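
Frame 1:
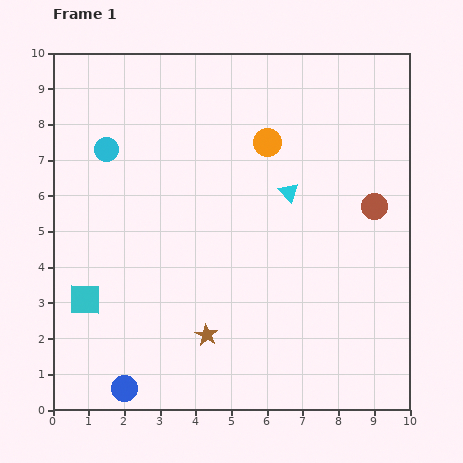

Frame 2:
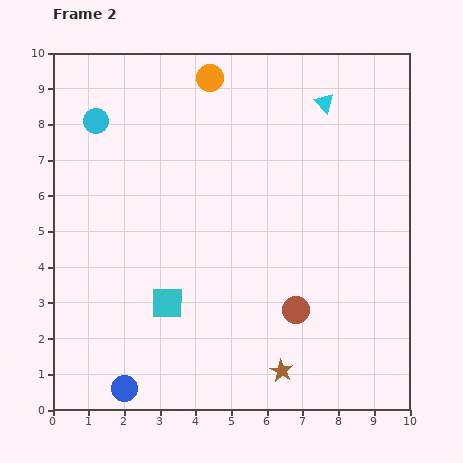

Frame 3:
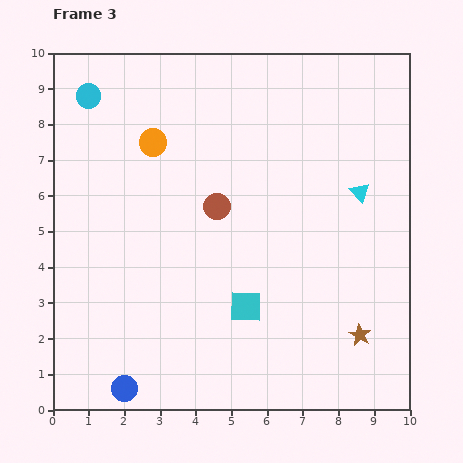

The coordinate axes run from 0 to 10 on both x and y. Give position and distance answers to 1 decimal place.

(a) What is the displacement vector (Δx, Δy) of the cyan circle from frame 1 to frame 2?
(-0.3, 0.8)

The cyan circle was at (1.5, 7.3) in frame 1 and (1.2, 8.1) in frame 2.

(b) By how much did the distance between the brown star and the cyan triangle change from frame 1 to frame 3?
-0.6

Distance in frame 1: 4.6. Distance in frame 3: 4.0.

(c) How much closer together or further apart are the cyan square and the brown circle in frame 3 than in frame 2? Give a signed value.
-0.7

Distance in frame 2: 3.6. Distance in frame 3: 2.9.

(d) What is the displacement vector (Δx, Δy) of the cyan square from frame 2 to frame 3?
(2.2, -0.1)

The cyan square was at (3.2, 3.0) in frame 2 and (5.4, 2.9) in frame 3.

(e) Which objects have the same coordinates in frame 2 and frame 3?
the blue circle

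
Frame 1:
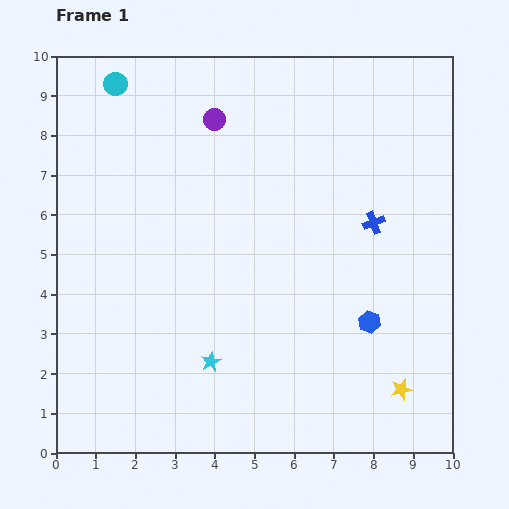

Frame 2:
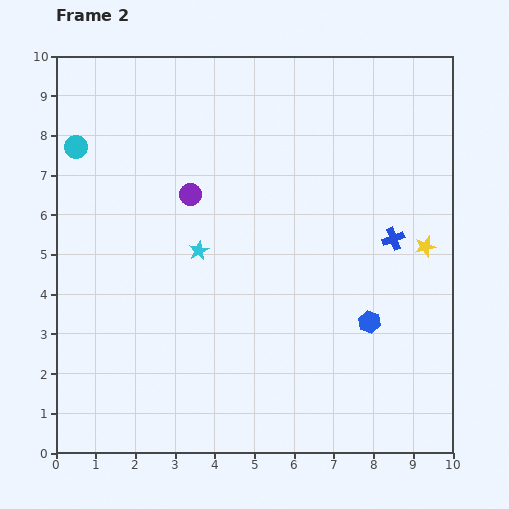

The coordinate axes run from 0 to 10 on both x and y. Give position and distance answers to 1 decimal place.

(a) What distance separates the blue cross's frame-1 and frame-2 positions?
0.6

The blue cross moved from (8.0, 5.8) to (8.5, 5.4), a distance of √(0.5² + 0.4²) ≈ 0.6.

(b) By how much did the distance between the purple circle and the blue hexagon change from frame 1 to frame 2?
-0.9

Distance in frame 1: 6.4. Distance in frame 2: 5.5.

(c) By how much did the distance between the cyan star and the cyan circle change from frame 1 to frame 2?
-3.4

Distance in frame 1: 7.4. Distance in frame 2: 4.0.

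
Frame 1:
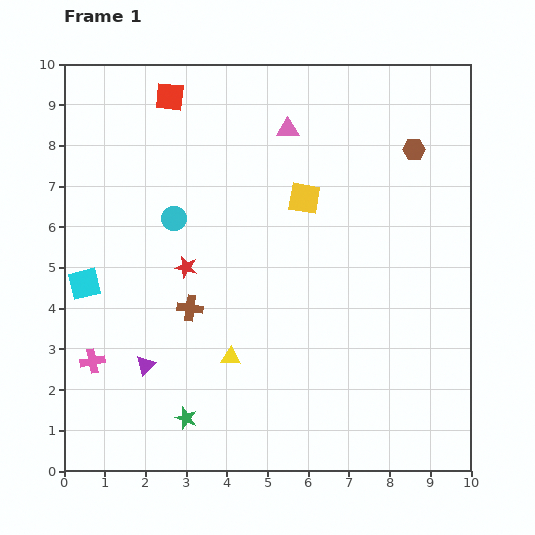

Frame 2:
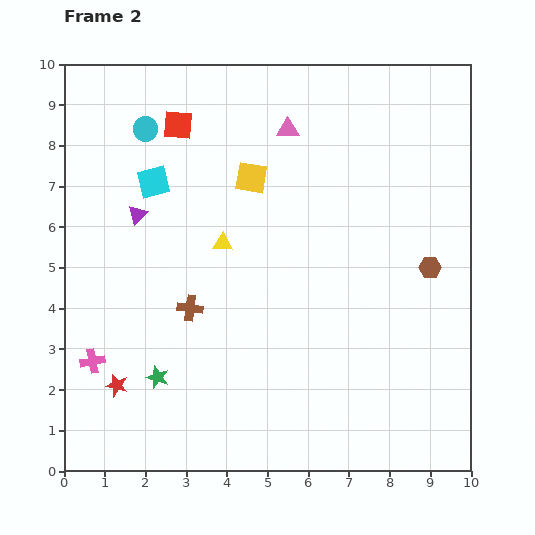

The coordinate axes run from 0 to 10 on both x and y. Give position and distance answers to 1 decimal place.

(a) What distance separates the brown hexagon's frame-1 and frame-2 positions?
2.9

The brown hexagon moved from (8.6, 7.9) to (9.0, 5.0), a distance of √(0.4² + 2.9²) ≈ 2.9.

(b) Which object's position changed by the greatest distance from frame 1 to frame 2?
the purple triangle

(moved 3.7; next 3.4)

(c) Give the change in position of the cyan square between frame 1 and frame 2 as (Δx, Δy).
(1.7, 2.5)

The cyan square was at (0.5, 4.6) in frame 1 and (2.2, 7.1) in frame 2.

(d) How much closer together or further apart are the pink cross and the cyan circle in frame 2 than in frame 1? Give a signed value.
+1.8

Distance in frame 1: 4.0. Distance in frame 2: 5.8.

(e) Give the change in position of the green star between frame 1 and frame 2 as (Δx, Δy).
(-0.7, 1.0)

The green star was at (3.0, 1.3) in frame 1 and (2.3, 2.3) in frame 2.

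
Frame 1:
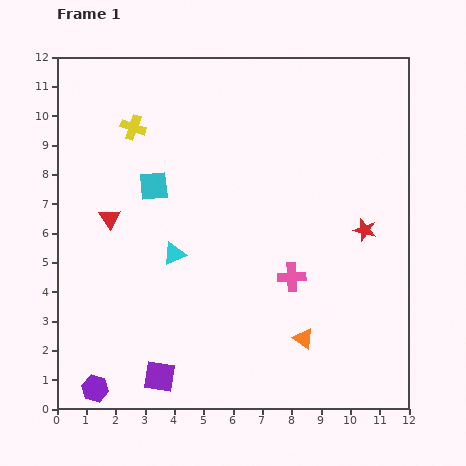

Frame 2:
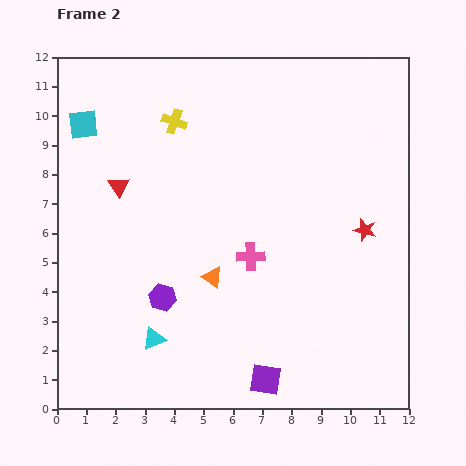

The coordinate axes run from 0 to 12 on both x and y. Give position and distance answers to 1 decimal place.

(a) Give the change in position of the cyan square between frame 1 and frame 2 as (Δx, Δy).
(-2.4, 2.1)

The cyan square was at (3.3, 7.6) in frame 1 and (0.9, 9.7) in frame 2.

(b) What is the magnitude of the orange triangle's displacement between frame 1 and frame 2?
3.7

The orange triangle moved from (8.4, 2.4) to (5.3, 4.5), a distance of √(3.1² + 2.1²) ≈ 3.7.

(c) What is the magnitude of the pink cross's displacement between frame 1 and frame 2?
1.6

The pink cross moved from (8.0, 4.5) to (6.6, 5.2), a distance of √(1.4² + 0.7²) ≈ 1.6.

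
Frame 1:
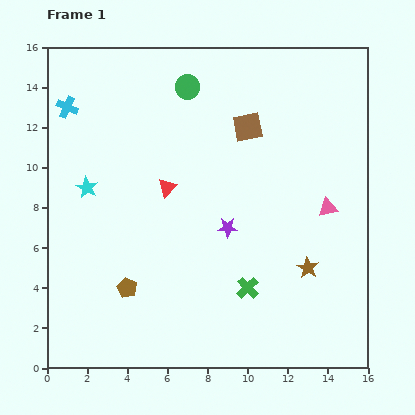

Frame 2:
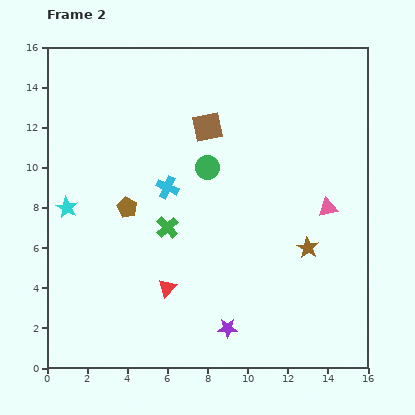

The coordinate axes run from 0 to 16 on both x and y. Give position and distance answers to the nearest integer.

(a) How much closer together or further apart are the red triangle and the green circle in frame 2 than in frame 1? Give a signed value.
+1

Distance in frame 1: 5. Distance in frame 2: 6.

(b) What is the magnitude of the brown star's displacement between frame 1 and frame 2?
1

The brown star moved from (13, 5) to (13, 6), a distance of √(0² + 1²) ≈ 1.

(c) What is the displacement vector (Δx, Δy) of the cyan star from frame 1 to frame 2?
(-1, -1)

The cyan star was at (2, 9) in frame 1 and (1, 8) in frame 2.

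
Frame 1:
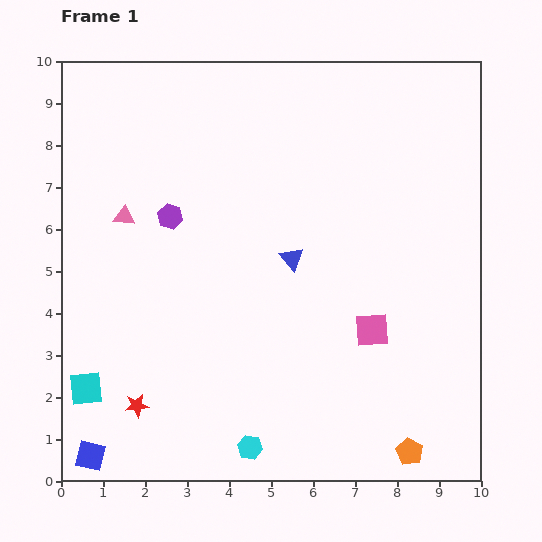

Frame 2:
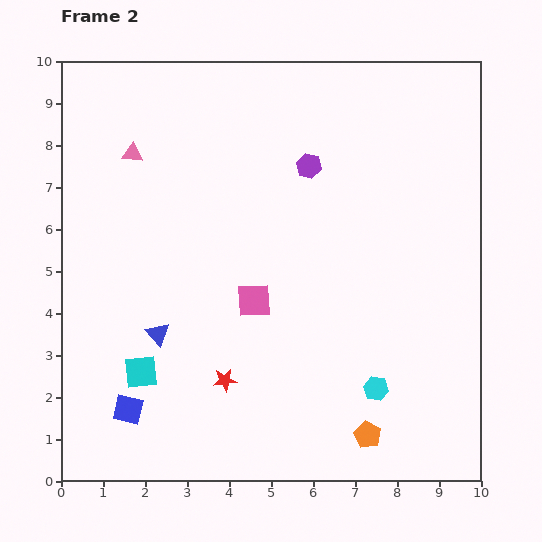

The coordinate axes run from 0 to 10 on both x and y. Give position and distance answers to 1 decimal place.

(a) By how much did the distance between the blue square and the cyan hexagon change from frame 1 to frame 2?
+2.1

Distance in frame 1: 3.8. Distance in frame 2: 5.9.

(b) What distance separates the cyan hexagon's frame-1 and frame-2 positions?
3.3

The cyan hexagon moved from (4.5, 0.8) to (7.5, 2.2), a distance of √(3.0² + 1.4²) ≈ 3.3.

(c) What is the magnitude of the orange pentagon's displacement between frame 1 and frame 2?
1.1

The orange pentagon moved from (8.3, 0.7) to (7.3, 1.1), a distance of √(1.0² + 0.4²) ≈ 1.1.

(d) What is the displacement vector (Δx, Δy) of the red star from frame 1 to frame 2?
(2.1, 0.6)

The red star was at (1.8, 1.8) in frame 1 and (3.9, 2.4) in frame 2.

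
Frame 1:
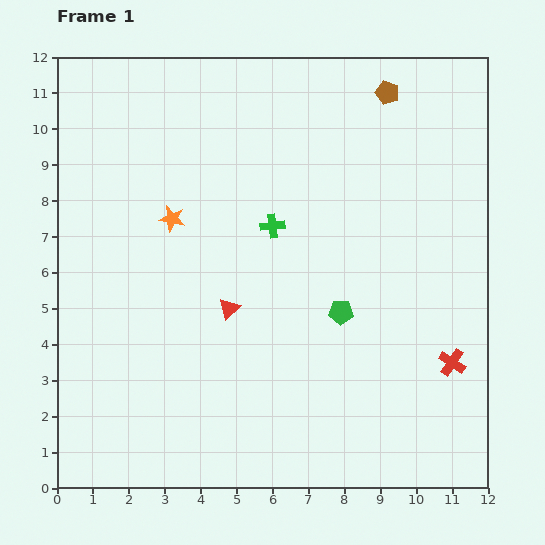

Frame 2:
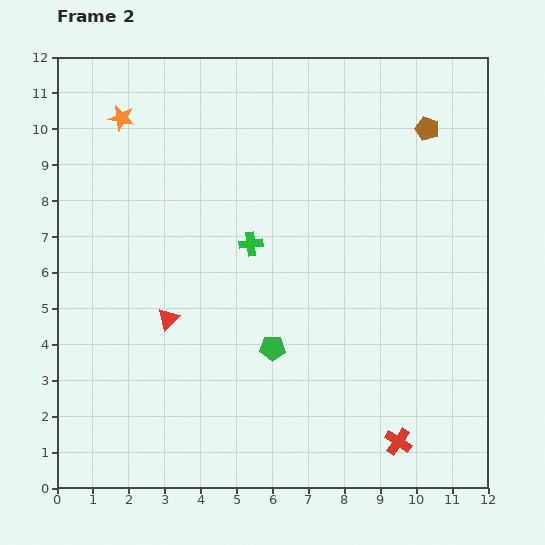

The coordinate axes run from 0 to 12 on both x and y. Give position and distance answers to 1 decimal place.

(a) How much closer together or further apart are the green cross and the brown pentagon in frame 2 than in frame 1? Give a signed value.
+1.0

Distance in frame 1: 4.9. Distance in frame 2: 5.9.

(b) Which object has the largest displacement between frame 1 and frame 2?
the orange star

(moved 3.1; next 2.7)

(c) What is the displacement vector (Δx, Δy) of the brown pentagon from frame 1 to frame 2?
(1.1, -1.0)

The brown pentagon was at (9.2, 11.0) in frame 1 and (10.3, 10.0) in frame 2.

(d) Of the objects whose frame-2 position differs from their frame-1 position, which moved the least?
the green cross

(moved 0.8)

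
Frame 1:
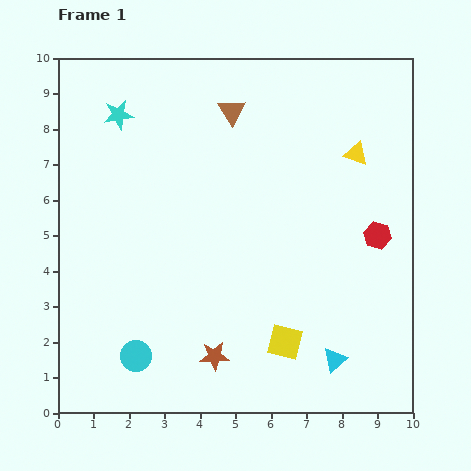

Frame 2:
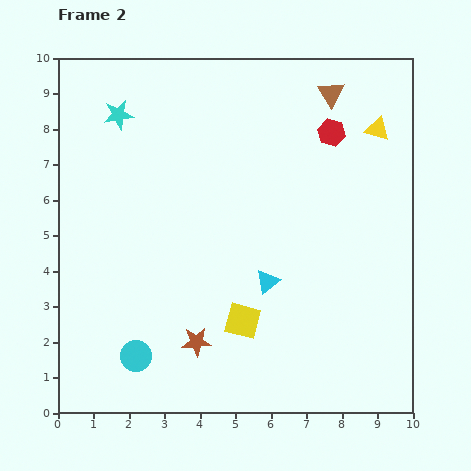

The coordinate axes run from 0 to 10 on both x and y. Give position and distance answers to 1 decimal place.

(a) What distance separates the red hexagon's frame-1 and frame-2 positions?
3.2

The red hexagon moved from (9.0, 5.0) to (7.7, 7.9), a distance of √(1.3² + 2.9²) ≈ 3.2.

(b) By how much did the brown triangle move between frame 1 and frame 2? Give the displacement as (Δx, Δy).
(2.8, 0.5)

The brown triangle was at (4.9, 8.5) in frame 1 and (7.7, 9.0) in frame 2.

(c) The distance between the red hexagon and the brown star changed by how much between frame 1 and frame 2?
+1.3

Distance in frame 1: 5.7. Distance in frame 2: 7.0.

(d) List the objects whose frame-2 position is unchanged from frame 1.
the cyan star, the cyan circle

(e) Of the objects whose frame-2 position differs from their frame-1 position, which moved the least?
the brown star

(moved 0.6)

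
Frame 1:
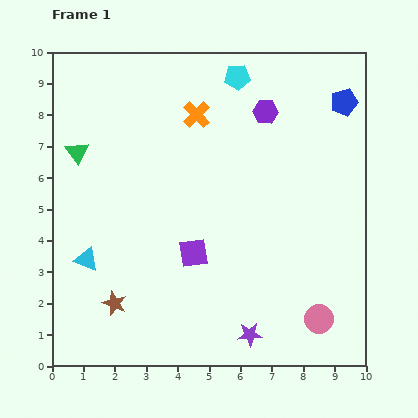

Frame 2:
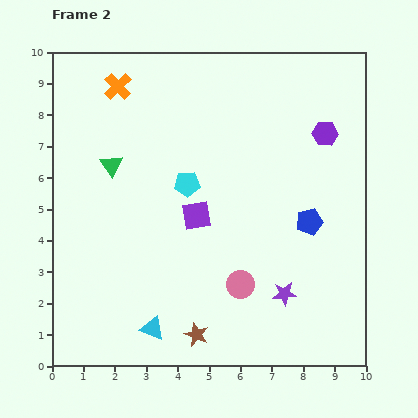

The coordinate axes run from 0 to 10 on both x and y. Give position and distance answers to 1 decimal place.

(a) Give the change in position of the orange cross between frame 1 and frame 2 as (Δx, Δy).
(-2.5, 0.9)

The orange cross was at (4.6, 8.0) in frame 1 and (2.1, 8.9) in frame 2.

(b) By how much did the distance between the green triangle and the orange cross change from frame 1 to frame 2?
-1.5

Distance in frame 1: 4.0. Distance in frame 2: 2.5.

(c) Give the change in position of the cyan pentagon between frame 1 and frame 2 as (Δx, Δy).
(-1.6, -3.4)

The cyan pentagon was at (5.9, 9.2) in frame 1 and (4.3, 5.8) in frame 2.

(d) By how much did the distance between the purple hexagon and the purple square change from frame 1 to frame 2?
-0.2

Distance in frame 1: 5.1. Distance in frame 2: 4.9.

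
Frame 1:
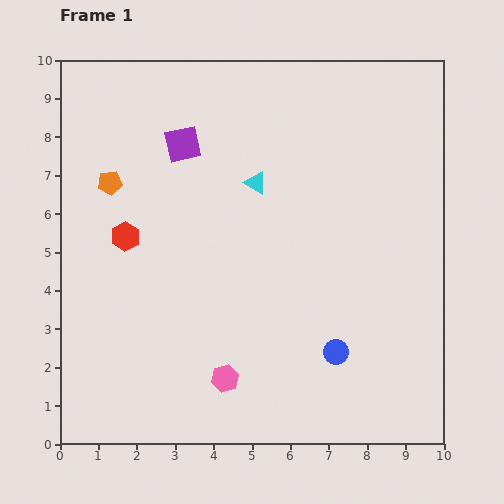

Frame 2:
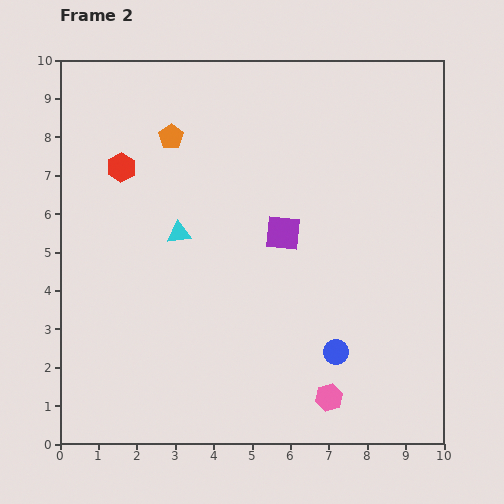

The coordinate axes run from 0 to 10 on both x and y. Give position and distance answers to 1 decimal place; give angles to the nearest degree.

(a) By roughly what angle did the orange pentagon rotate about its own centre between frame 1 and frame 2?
28° counter-clockwise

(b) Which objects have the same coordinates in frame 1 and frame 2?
the blue circle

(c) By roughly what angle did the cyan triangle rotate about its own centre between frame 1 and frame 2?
38° counter-clockwise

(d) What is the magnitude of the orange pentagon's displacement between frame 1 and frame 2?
2.0

The orange pentagon moved from (1.3, 6.8) to (2.9, 8.0), a distance of √(1.6² + 1.2²) ≈ 2.0.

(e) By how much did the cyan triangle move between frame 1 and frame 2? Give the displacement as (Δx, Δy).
(-2.0, -1.3)

The cyan triangle was at (5.1, 6.8) in frame 1 and (3.1, 5.5) in frame 2.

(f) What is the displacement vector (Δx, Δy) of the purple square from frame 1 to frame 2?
(2.6, -2.3)

The purple square was at (3.2, 7.8) in frame 1 and (5.8, 5.5) in frame 2.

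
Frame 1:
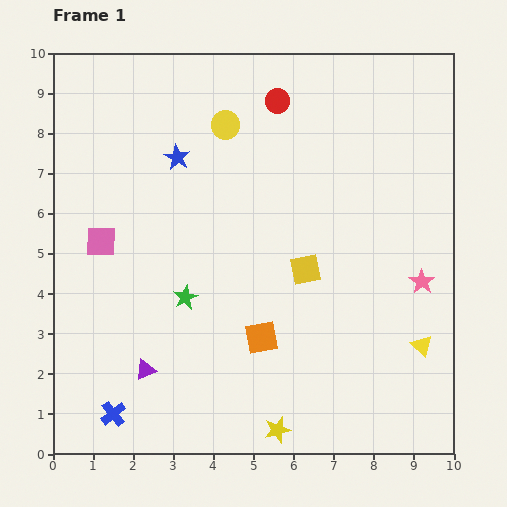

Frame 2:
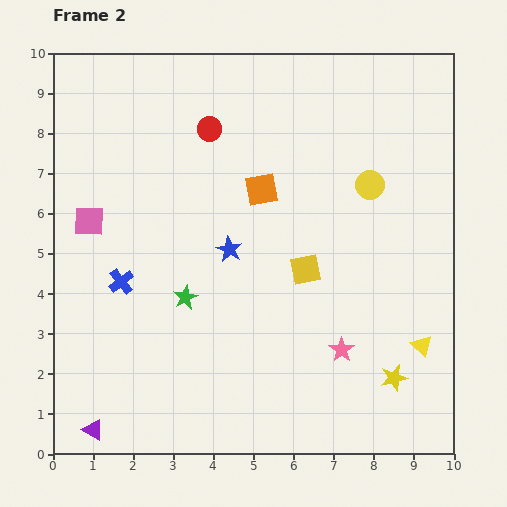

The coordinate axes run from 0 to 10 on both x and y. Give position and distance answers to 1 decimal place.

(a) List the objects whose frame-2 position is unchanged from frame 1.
the green star, the yellow square, the yellow triangle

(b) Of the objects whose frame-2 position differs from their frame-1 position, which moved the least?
the pink square

(moved 0.6)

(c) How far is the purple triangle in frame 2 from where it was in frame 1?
2.0

The purple triangle moved from (2.3, 2.1) to (1.0, 0.6), a distance of √(1.3² + 1.5²) ≈ 2.0.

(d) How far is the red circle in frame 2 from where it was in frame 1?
1.8

The red circle moved from (5.6, 8.8) to (3.9, 8.1), a distance of √(1.7² + 0.7²) ≈ 1.8.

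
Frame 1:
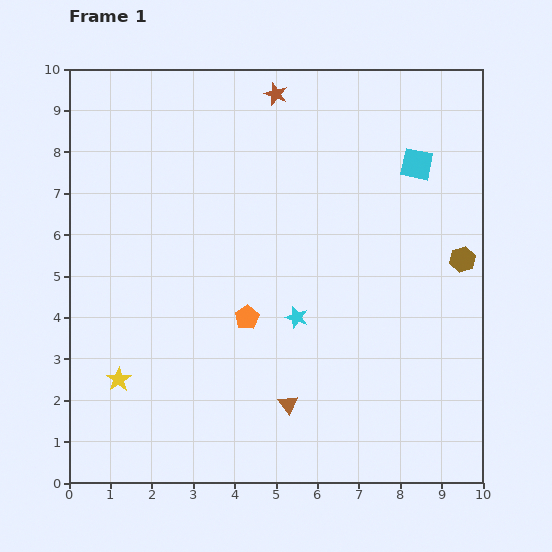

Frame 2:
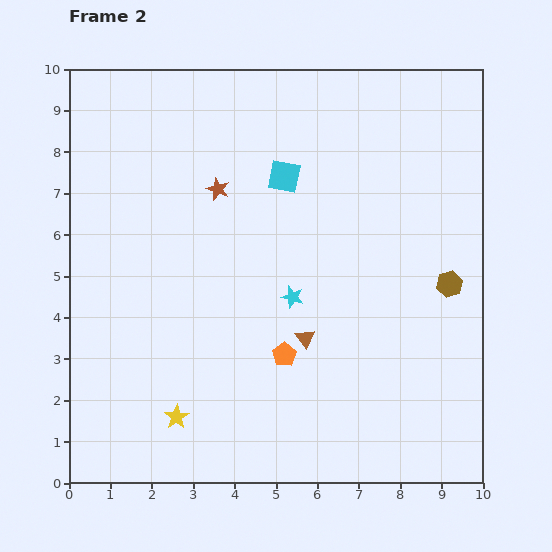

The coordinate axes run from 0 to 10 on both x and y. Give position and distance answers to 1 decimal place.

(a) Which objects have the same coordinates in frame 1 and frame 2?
none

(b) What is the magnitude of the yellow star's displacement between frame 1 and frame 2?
1.7

The yellow star moved from (1.2, 2.5) to (2.6, 1.6), a distance of √(1.4² + 0.9²) ≈ 1.7.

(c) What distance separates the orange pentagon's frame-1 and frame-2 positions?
1.3

The orange pentagon moved from (4.3, 4.0) to (5.2, 3.1), a distance of √(0.9² + 0.9²) ≈ 1.3.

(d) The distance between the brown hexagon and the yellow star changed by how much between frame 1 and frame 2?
-1.5

Distance in frame 1: 8.8. Distance in frame 2: 7.3.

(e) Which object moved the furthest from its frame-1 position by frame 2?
the cyan square

(moved 3.2; next 2.7)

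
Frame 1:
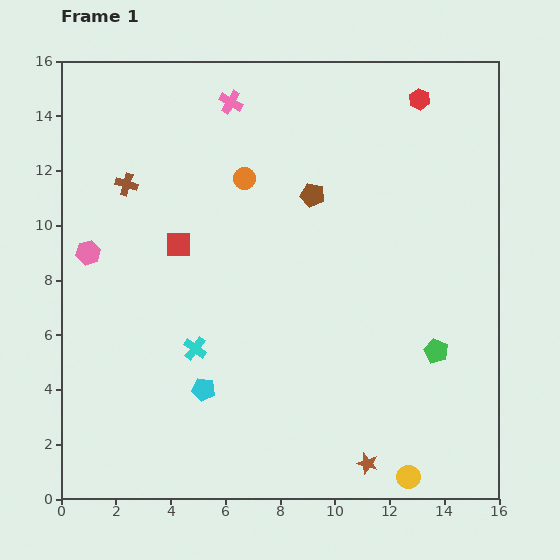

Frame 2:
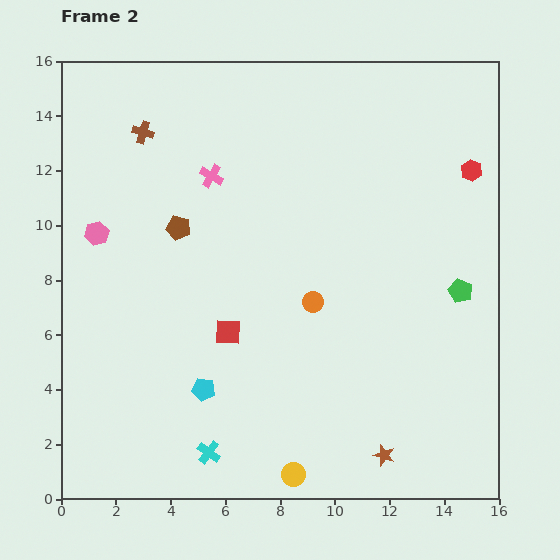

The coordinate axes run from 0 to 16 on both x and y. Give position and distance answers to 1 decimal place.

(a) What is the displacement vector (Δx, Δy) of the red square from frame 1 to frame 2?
(1.8, -3.2)

The red square was at (4.3, 9.3) in frame 1 and (6.1, 6.1) in frame 2.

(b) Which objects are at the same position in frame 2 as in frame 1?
the cyan pentagon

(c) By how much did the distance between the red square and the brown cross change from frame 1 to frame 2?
+5.0

Distance in frame 1: 2.9. Distance in frame 2: 7.9.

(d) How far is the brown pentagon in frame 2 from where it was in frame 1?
5.0

The brown pentagon moved from (9.2, 11.1) to (4.3, 9.9), a distance of √(4.9² + 1.2²) ≈ 5.0.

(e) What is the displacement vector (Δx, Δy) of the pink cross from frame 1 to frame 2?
(-0.7, -2.7)

The pink cross was at (6.2, 14.5) in frame 1 and (5.5, 11.8) in frame 2.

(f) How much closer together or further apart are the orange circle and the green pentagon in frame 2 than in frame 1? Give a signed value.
-4.0

Distance in frame 1: 9.4. Distance in frame 2: 5.4.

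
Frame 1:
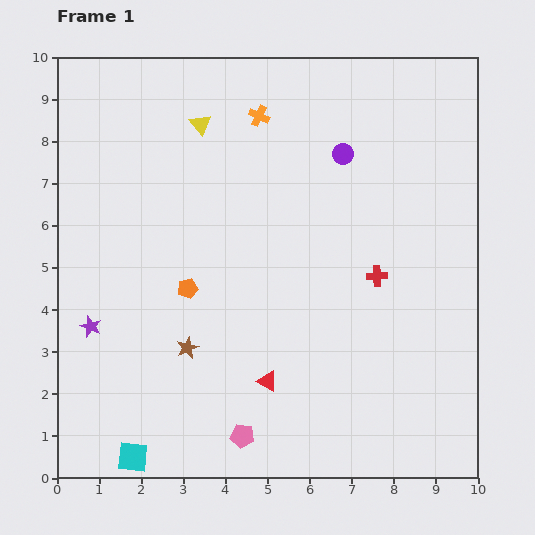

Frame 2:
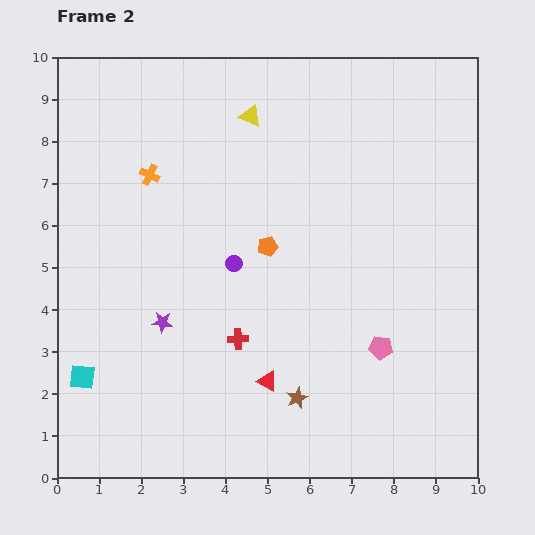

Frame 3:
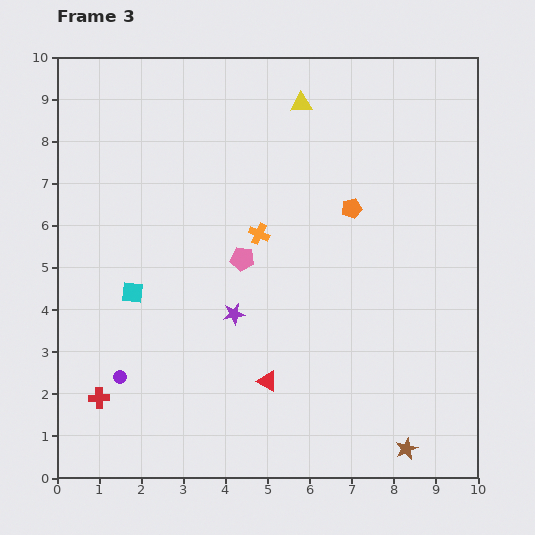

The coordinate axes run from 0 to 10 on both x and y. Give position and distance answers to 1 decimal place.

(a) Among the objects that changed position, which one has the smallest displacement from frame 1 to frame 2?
the yellow triangle

(moved 1.2)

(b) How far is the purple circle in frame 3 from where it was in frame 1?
7.5

The purple circle moved from (6.8, 7.7) to (1.5, 2.4), a distance of √(5.3² + 5.3²) ≈ 7.5.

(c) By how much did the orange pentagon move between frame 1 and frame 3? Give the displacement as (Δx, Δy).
(3.9, 1.9)

The orange pentagon was at (3.1, 4.5) in frame 1 and (7.0, 6.4) in frame 3.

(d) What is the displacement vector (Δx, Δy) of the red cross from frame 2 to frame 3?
(-3.3, -1.4)

The red cross was at (4.3, 3.3) in frame 2 and (1.0, 1.9) in frame 3.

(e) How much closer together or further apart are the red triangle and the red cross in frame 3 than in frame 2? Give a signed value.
+2.8

Distance in frame 2: 1.2. Distance in frame 3: 4.0.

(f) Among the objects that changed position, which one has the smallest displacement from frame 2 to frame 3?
the yellow triangle

(moved 1.2)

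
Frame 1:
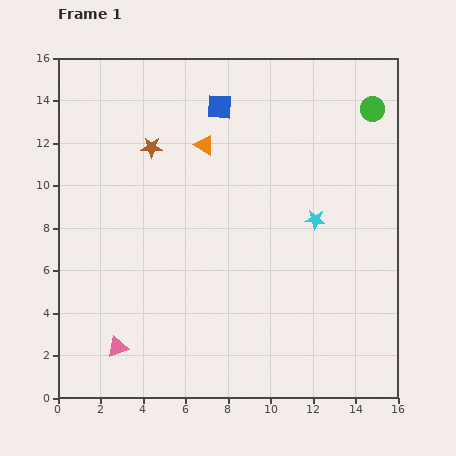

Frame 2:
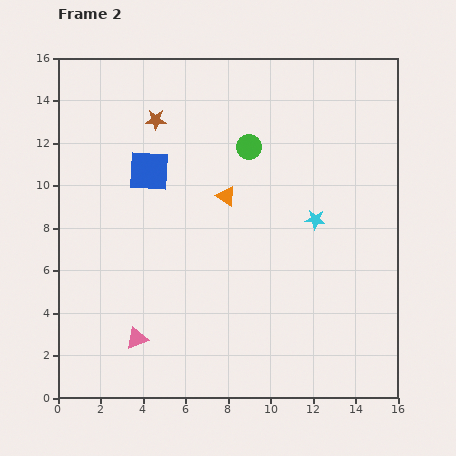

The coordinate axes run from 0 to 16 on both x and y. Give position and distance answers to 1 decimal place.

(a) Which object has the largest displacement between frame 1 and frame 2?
the green circle

(moved 6.1; next 4.5)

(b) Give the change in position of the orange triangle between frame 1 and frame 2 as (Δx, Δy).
(1.0, -2.4)

The orange triangle was at (6.9, 11.9) in frame 1 and (7.9, 9.5) in frame 2.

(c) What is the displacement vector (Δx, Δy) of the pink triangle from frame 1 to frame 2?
(0.9, 0.4)

The pink triangle was at (2.8, 2.4) in frame 1 and (3.7, 2.8) in frame 2.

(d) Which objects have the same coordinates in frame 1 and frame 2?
the cyan star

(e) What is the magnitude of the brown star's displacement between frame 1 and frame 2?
1.3

The brown star moved from (4.4, 11.8) to (4.6, 13.1), a distance of √(0.2² + 1.3²) ≈ 1.3.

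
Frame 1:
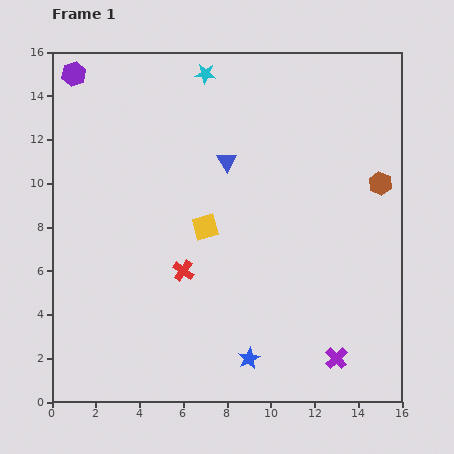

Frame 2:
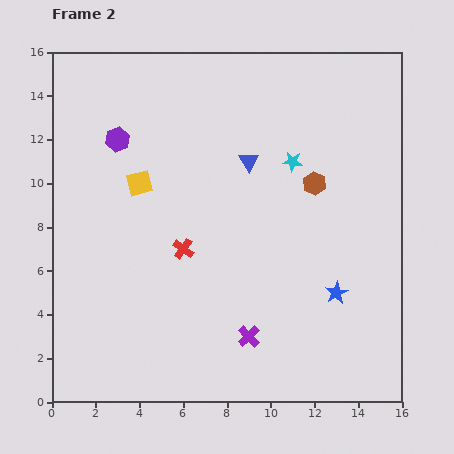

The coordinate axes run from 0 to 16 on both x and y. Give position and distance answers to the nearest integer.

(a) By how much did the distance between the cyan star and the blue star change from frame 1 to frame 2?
-7

Distance in frame 1: 13. Distance in frame 2: 6.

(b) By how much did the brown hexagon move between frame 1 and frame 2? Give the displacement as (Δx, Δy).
(-3, 0)

The brown hexagon was at (15, 10) in frame 1 and (12, 10) in frame 2.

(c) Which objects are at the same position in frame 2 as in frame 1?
none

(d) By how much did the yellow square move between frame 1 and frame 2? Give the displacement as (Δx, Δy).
(-3, 2)

The yellow square was at (7, 8) in frame 1 and (4, 10) in frame 2.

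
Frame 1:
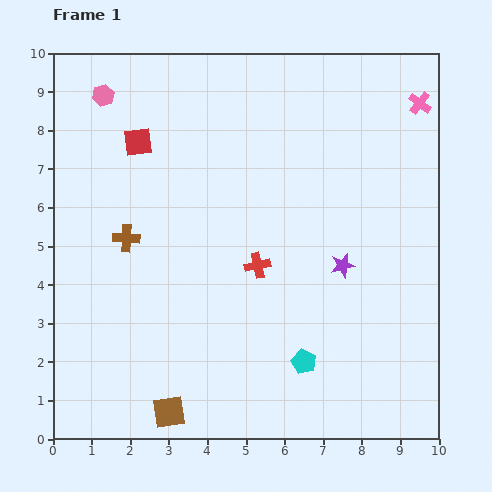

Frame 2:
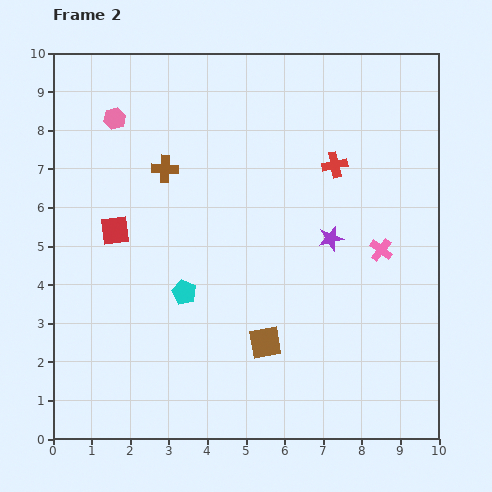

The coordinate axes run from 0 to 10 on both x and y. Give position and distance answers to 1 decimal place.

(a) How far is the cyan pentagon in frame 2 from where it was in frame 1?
3.6

The cyan pentagon moved from (6.5, 2.0) to (3.4, 3.8), a distance of √(3.1² + 1.8²) ≈ 3.6.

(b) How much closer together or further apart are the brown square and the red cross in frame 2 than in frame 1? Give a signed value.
+0.5

Distance in frame 1: 4.4. Distance in frame 2: 4.9.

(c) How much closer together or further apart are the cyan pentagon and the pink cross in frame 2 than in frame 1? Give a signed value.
-2.1

Distance in frame 1: 7.3. Distance in frame 2: 5.2.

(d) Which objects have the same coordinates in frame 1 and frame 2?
none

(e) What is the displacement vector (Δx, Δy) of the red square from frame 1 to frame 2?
(-0.6, -2.3)

The red square was at (2.2, 7.7) in frame 1 and (1.6, 5.4) in frame 2.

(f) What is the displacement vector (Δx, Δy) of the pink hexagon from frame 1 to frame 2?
(0.3, -0.6)

The pink hexagon was at (1.3, 8.9) in frame 1 and (1.6, 8.3) in frame 2.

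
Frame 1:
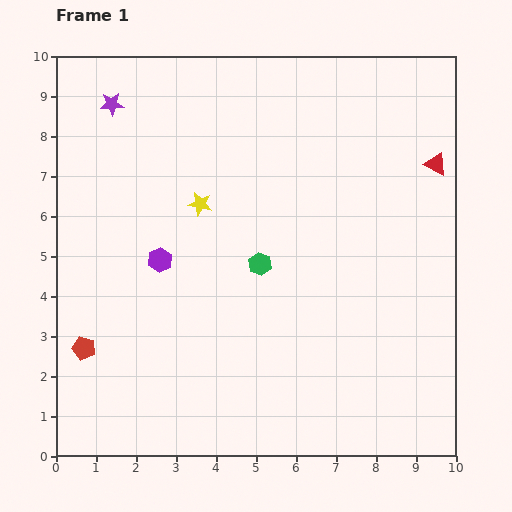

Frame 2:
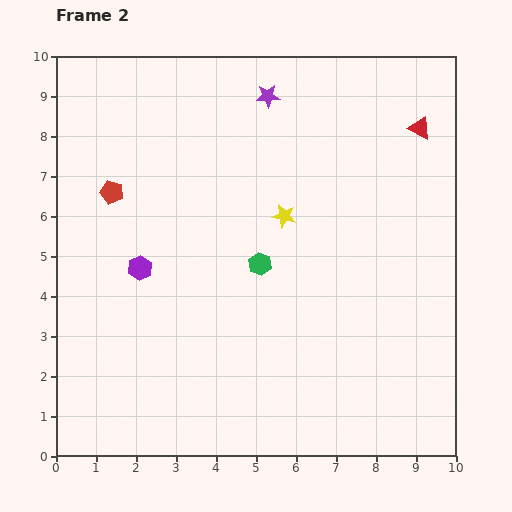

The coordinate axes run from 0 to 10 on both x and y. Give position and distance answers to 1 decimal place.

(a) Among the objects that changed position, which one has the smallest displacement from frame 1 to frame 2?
the purple hexagon

(moved 0.5)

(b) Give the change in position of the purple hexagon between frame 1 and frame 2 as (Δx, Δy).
(-0.5, -0.2)

The purple hexagon was at (2.6, 4.9) in frame 1 and (2.1, 4.7) in frame 2.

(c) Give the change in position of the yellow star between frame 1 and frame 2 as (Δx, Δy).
(2.1, -0.3)

The yellow star was at (3.6, 6.3) in frame 1 and (5.7, 6.0) in frame 2.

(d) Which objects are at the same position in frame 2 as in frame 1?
the green hexagon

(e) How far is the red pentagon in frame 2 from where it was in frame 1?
4.0

The red pentagon moved from (0.7, 2.7) to (1.4, 6.6), a distance of √(0.7² + 3.9²) ≈ 4.0.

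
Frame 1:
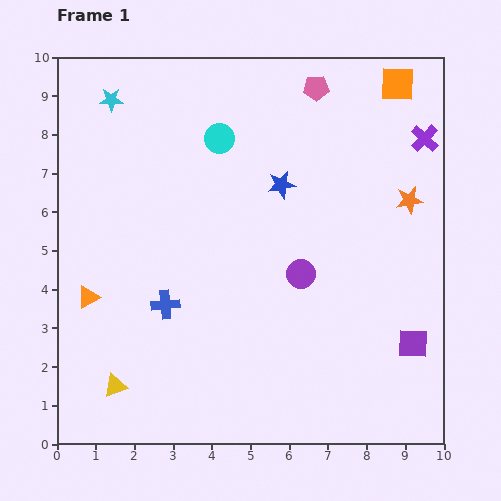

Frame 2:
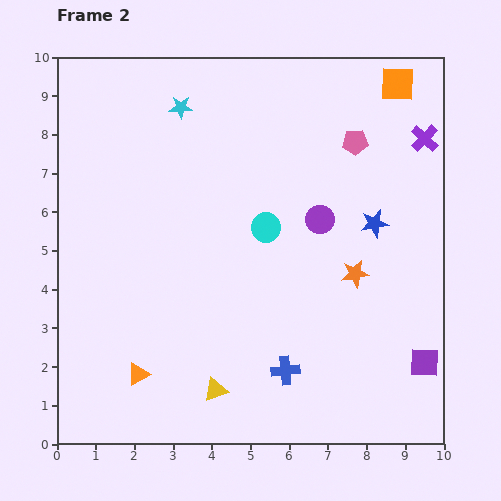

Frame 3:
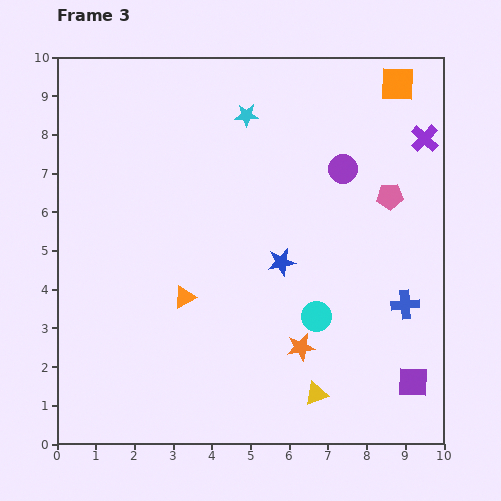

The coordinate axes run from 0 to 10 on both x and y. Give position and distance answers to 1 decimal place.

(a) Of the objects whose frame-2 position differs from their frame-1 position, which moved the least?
the purple square

(moved 0.6)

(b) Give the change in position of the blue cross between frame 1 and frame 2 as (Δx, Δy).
(3.1, -1.7)

The blue cross was at (2.8, 3.6) in frame 1 and (5.9, 1.9) in frame 2.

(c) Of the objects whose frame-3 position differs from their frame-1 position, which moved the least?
the purple square

(moved 1.0)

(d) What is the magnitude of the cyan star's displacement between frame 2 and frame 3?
1.7

The cyan star moved from (3.2, 8.7) to (4.9, 8.5), a distance of √(1.7² + 0.2²) ≈ 1.7.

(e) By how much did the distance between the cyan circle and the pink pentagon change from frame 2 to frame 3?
+0.4

Distance in frame 2: 3.2. Distance in frame 3: 3.6.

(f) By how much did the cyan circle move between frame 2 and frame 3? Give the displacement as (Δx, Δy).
(1.3, -2.3)

The cyan circle was at (5.4, 5.6) in frame 2 and (6.7, 3.3) in frame 3.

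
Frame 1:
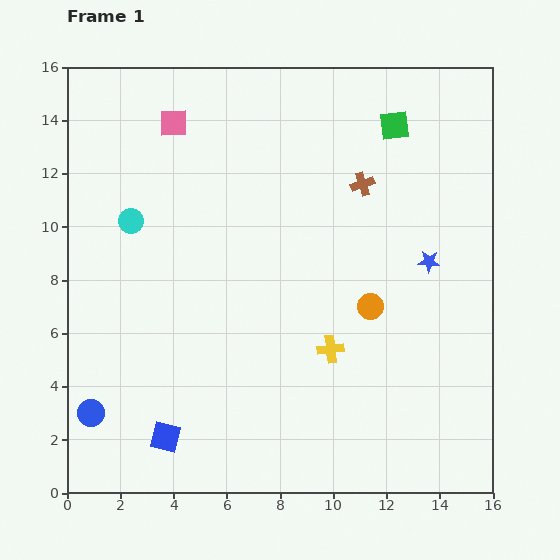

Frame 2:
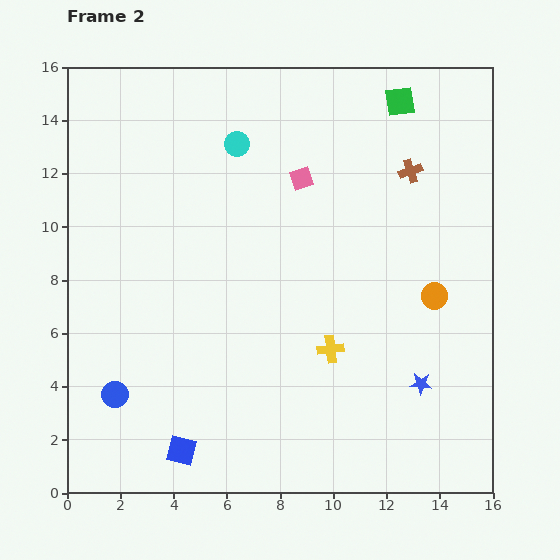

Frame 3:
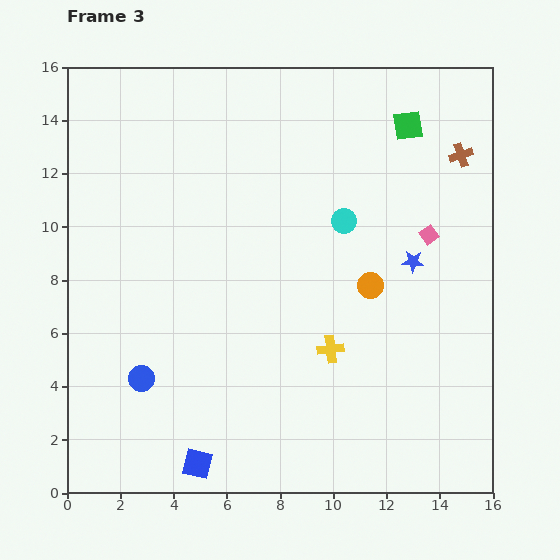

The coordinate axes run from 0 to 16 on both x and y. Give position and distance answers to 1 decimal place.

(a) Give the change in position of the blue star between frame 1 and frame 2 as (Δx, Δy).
(-0.3, -4.6)

The blue star was at (13.6, 8.7) in frame 1 and (13.3, 4.1) in frame 2.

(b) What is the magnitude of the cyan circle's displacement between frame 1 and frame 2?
4.9

The cyan circle moved from (2.4, 10.2) to (6.4, 13.1), a distance of √(4.0² + 2.9²) ≈ 4.9.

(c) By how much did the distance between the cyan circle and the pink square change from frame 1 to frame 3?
-0.8

Distance in frame 1: 4.0. Distance in frame 3: 3.2.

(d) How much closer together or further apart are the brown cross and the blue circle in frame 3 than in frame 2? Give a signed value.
+0.7

Distance in frame 2: 13.9. Distance in frame 3: 14.6.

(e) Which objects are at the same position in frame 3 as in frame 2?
the yellow cross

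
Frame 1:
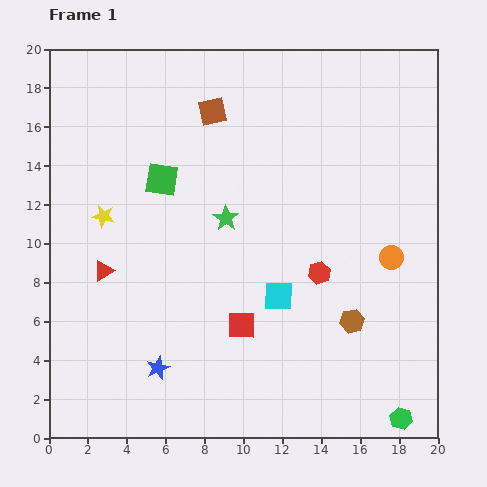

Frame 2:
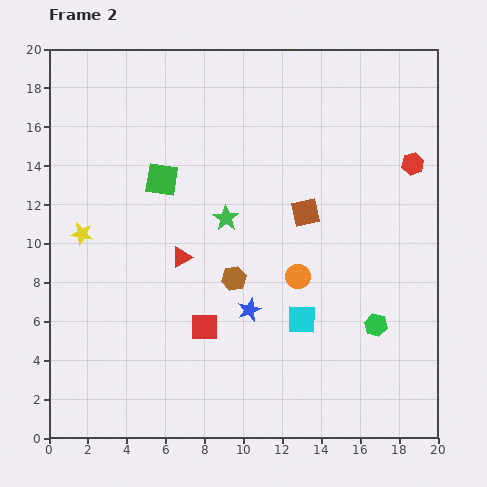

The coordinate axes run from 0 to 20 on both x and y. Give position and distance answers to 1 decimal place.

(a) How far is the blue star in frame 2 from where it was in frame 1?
5.6

The blue star moved from (5.6, 3.6) to (10.3, 6.6), a distance of √(4.7² + 3.0²) ≈ 5.6.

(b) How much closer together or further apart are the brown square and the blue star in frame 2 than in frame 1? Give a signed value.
-7.7

Distance in frame 1: 13.5. Distance in frame 2: 5.8.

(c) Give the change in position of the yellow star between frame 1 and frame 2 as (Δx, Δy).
(-1.1, -0.9)

The yellow star was at (2.8, 11.4) in frame 1 and (1.7, 10.5) in frame 2.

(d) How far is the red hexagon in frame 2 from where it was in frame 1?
7.4

The red hexagon moved from (13.9, 8.5) to (18.7, 14.1), a distance of √(4.8² + 5.6²) ≈ 7.4.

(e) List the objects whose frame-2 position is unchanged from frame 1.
the green star, the green square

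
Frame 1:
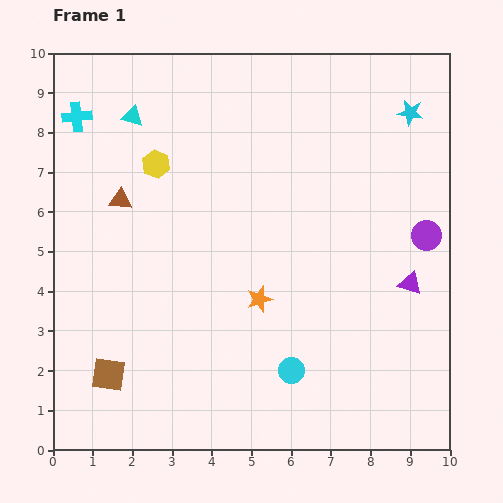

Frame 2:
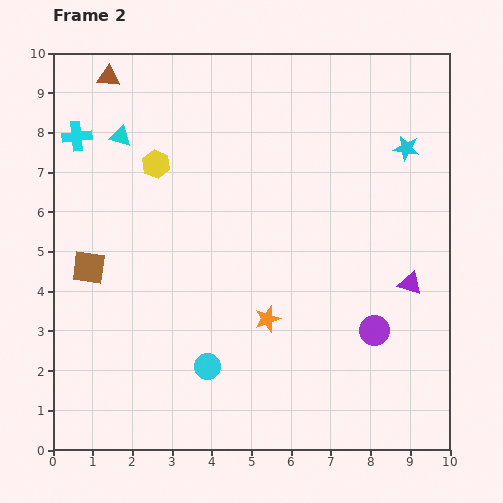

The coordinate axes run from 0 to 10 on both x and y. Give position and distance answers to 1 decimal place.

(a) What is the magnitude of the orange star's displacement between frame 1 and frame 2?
0.5

The orange star moved from (5.2, 3.8) to (5.4, 3.3), a distance of √(0.2² + 0.5²) ≈ 0.5.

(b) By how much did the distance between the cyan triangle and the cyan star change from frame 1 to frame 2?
+0.2

Distance in frame 1: 7.0. Distance in frame 2: 7.2.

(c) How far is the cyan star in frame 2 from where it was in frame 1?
0.9

The cyan star moved from (9.0, 8.5) to (8.9, 7.6), a distance of √(0.1² + 0.9²) ≈ 0.9.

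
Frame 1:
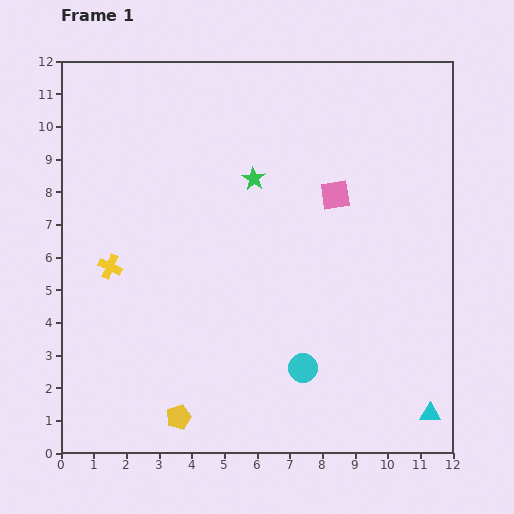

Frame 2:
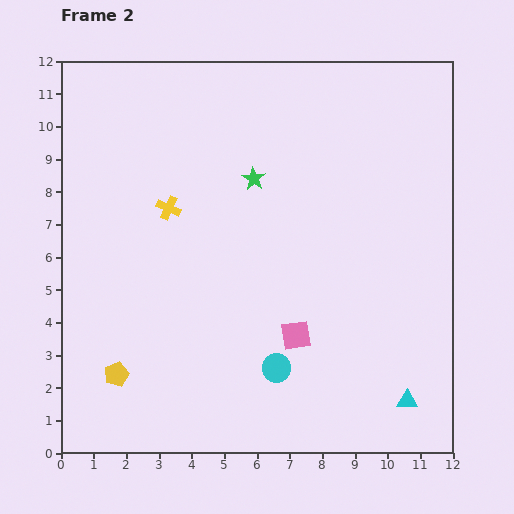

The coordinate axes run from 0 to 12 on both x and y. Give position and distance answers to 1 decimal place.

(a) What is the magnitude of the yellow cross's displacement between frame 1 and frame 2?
2.5

The yellow cross moved from (1.5, 5.7) to (3.3, 7.5), a distance of √(1.8² + 1.8²) ≈ 2.5.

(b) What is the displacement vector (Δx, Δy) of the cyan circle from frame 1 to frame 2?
(-0.8, 0.0)

The cyan circle was at (7.4, 2.6) in frame 1 and (6.6, 2.6) in frame 2.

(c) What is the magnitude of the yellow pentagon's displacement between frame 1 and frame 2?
2.3

The yellow pentagon moved from (3.6, 1.1) to (1.7, 2.4), a distance of √(1.9² + 1.3²) ≈ 2.3.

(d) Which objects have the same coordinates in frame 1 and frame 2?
the green star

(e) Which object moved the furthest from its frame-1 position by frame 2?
the pink square

(moved 4.5; next 2.5)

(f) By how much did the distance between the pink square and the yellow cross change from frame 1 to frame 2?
-1.7

Distance in frame 1: 7.2. Distance in frame 2: 5.5.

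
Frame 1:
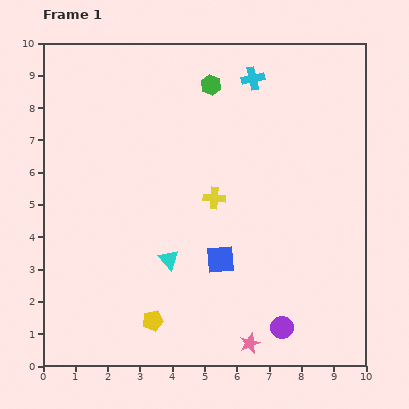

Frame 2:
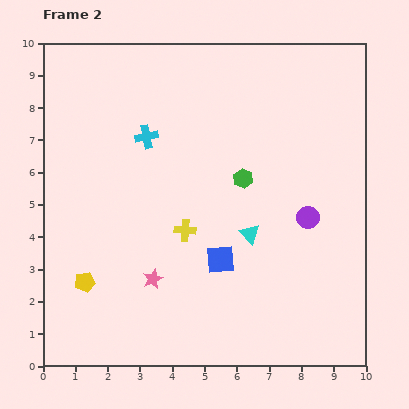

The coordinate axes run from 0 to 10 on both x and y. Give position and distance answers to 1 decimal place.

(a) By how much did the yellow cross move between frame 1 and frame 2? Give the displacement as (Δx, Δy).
(-0.9, -1.0)

The yellow cross was at (5.3, 5.2) in frame 1 and (4.4, 4.2) in frame 2.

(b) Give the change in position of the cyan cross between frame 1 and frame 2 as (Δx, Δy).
(-3.3, -1.8)

The cyan cross was at (6.5, 8.9) in frame 1 and (3.2, 7.1) in frame 2.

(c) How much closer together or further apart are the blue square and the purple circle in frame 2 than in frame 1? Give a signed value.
+0.2

Distance in frame 1: 2.8. Distance in frame 2: 3.0.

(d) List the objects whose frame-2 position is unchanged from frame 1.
the blue square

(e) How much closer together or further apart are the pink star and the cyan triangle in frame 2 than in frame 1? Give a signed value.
-0.3

Distance in frame 1: 3.6. Distance in frame 2: 3.3.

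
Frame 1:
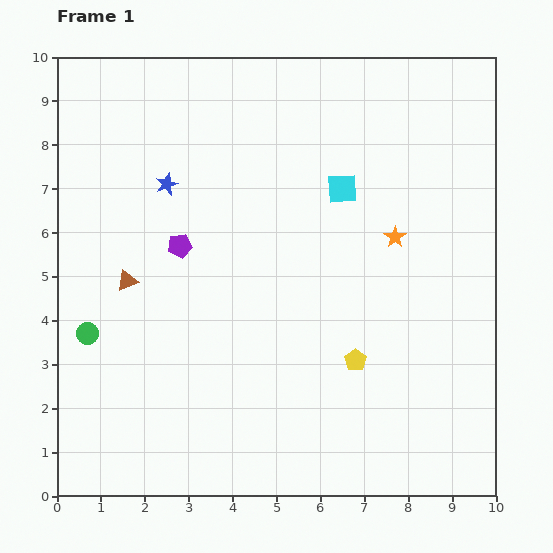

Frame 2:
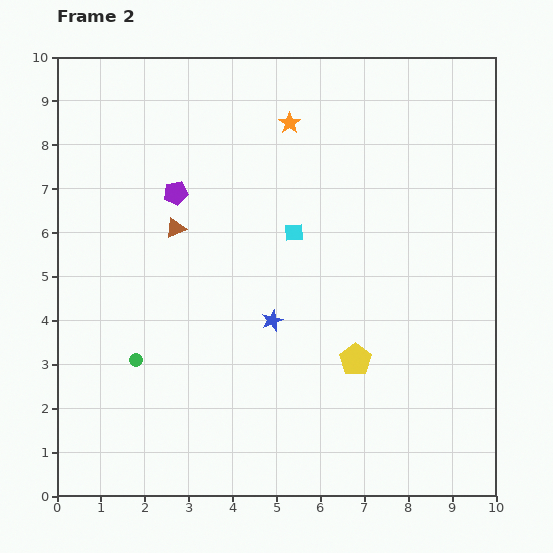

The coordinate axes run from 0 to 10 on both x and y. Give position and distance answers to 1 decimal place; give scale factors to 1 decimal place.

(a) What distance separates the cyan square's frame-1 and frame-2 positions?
1.5

The cyan square moved from (6.5, 7.0) to (5.4, 6.0), a distance of √(1.1² + 1.0²) ≈ 1.5.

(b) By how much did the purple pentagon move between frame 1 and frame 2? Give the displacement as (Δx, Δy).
(-0.1, 1.2)

The purple pentagon was at (2.8, 5.7) in frame 1 and (2.7, 6.9) in frame 2.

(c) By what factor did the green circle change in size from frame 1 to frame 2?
0.6×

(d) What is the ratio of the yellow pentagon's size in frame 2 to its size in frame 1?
1.4×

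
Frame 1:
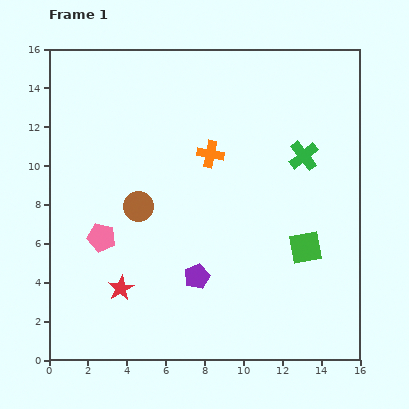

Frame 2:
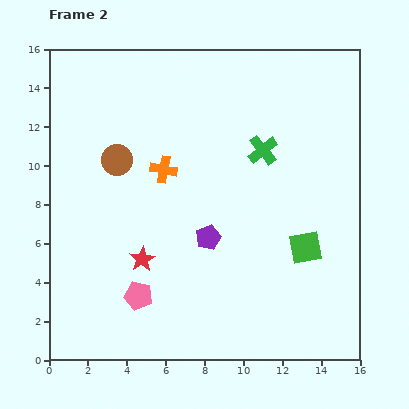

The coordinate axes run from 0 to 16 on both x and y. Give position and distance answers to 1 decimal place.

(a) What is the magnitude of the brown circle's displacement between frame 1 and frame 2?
2.6

The brown circle moved from (4.6, 7.9) to (3.5, 10.3), a distance of √(1.1² + 2.4²) ≈ 2.6.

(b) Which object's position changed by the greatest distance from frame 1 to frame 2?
the pink pentagon

(moved 3.6; next 2.6)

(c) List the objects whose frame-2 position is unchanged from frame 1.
the green square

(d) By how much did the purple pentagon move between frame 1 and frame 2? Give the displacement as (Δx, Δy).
(0.6, 2.0)

The purple pentagon was at (7.6, 4.3) in frame 1 and (8.2, 6.3) in frame 2.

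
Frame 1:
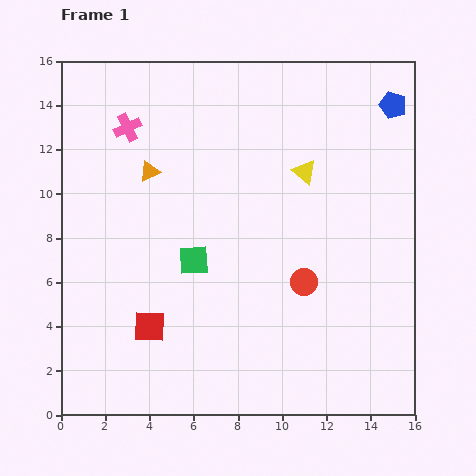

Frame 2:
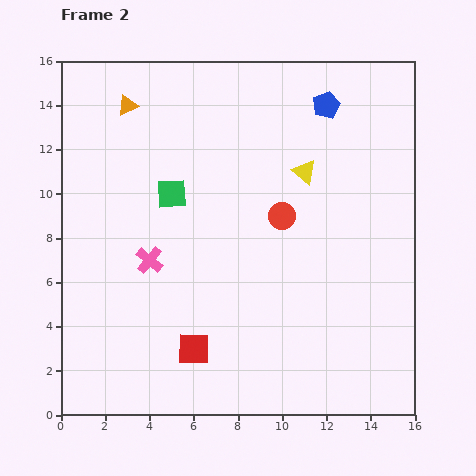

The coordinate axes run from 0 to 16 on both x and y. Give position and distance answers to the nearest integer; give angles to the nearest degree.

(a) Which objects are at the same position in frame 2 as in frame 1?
the yellow triangle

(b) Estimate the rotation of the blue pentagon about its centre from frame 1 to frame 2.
29° clockwise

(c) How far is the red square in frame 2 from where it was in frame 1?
2

The red square moved from (4, 4) to (6, 3), a distance of √(2² + 1²) ≈ 2.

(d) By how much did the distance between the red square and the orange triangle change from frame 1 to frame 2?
+4

Distance in frame 1: 7. Distance in frame 2: 11.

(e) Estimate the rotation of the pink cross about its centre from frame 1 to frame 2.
27° counter-clockwise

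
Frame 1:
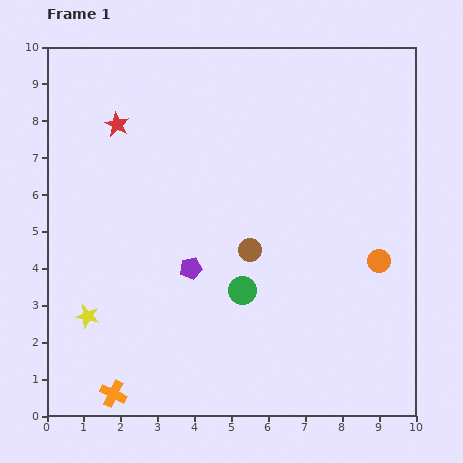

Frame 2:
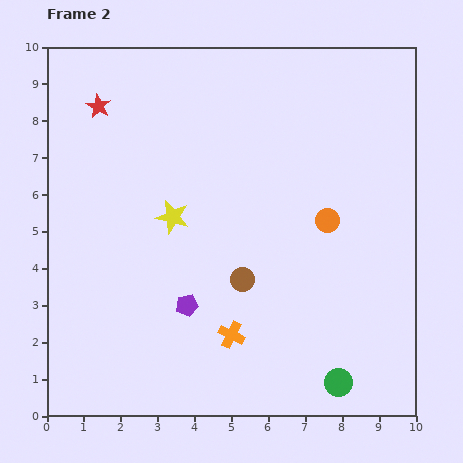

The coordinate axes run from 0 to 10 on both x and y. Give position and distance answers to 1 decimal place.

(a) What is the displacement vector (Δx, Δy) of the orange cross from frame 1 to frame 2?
(3.2, 1.6)

The orange cross was at (1.8, 0.6) in frame 1 and (5.0, 2.2) in frame 2.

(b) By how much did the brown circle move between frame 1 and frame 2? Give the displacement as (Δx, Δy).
(-0.2, -0.8)

The brown circle was at (5.5, 4.5) in frame 1 and (5.3, 3.7) in frame 2.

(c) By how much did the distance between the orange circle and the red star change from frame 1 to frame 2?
-1.1

Distance in frame 1: 8.0. Distance in frame 2: 6.9.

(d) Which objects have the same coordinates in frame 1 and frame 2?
none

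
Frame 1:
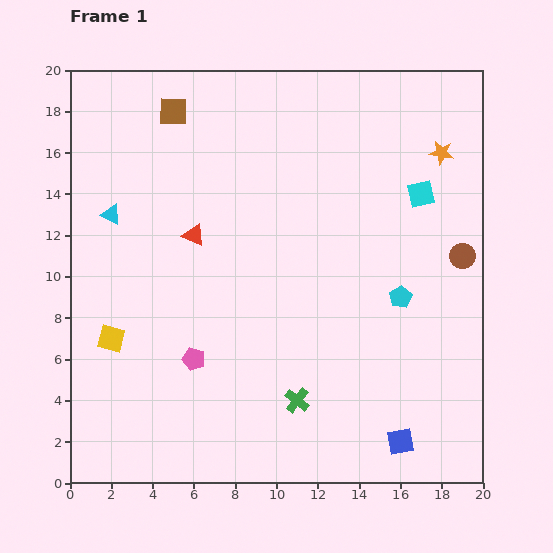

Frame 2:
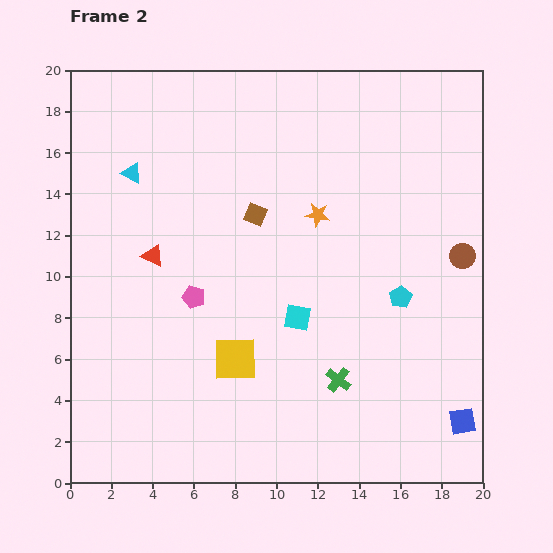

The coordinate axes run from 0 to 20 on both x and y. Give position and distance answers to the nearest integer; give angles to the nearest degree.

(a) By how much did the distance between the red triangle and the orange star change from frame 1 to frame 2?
-5

Distance in frame 1: 13. Distance in frame 2: 8.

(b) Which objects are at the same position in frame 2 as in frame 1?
the cyan pentagon, the brown circle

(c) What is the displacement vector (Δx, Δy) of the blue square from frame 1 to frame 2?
(3, 1)

The blue square was at (16, 2) in frame 1 and (19, 3) in frame 2.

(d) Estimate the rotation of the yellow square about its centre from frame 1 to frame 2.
15° counter-clockwise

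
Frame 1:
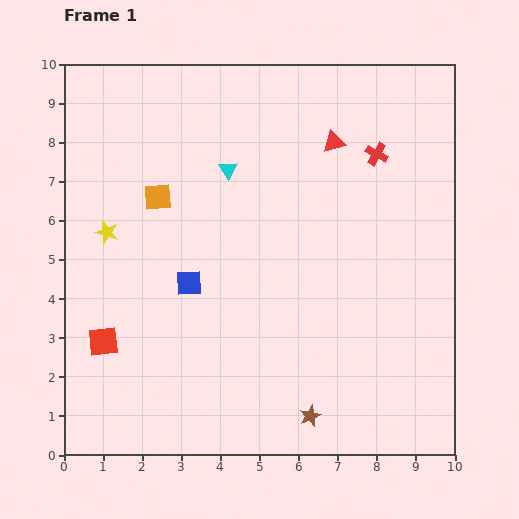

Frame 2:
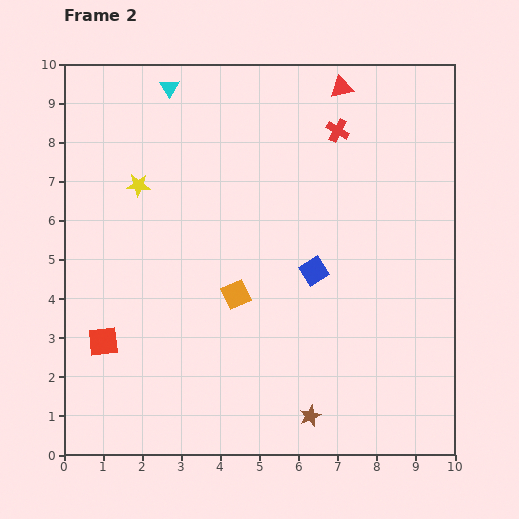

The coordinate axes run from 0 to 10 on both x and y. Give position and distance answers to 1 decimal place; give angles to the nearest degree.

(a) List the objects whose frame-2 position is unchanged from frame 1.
the red square, the brown star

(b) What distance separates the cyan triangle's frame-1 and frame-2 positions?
2.6

The cyan triangle moved from (4.2, 7.3) to (2.7, 9.4), a distance of √(1.5² + 2.1²) ≈ 2.6.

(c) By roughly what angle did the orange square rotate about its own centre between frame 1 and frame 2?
21° counter-clockwise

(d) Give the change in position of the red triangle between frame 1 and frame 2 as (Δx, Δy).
(0.2, 1.4)

The red triangle was at (6.9, 8.0) in frame 1 and (7.1, 9.4) in frame 2.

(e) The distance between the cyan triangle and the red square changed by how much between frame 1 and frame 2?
+1.3

Distance in frame 1: 5.4. Distance in frame 2: 6.7.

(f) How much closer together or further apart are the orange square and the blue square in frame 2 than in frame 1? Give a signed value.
-0.2

Distance in frame 1: 2.3. Distance in frame 2: 2.1.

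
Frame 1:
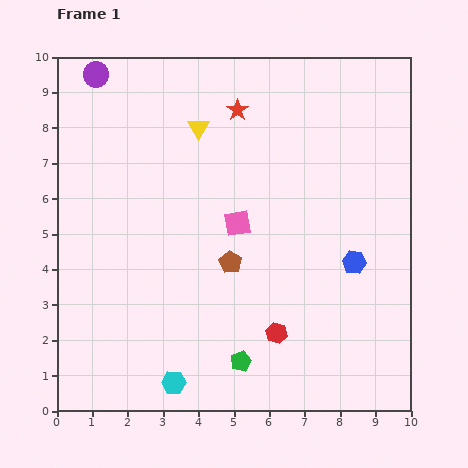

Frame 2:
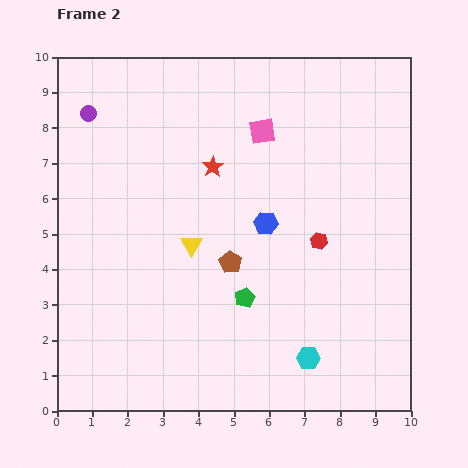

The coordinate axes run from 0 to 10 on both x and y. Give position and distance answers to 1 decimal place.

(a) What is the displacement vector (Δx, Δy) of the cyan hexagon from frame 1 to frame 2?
(3.8, 0.7)

The cyan hexagon was at (3.3, 0.8) in frame 1 and (7.1, 1.5) in frame 2.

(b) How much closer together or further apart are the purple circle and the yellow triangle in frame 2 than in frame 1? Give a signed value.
+1.4

Distance in frame 1: 3.3. Distance in frame 2: 4.7.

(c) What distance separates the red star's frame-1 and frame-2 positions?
1.7

The red star moved from (5.1, 8.5) to (4.4, 6.9), a distance of √(0.7² + 1.6²) ≈ 1.7.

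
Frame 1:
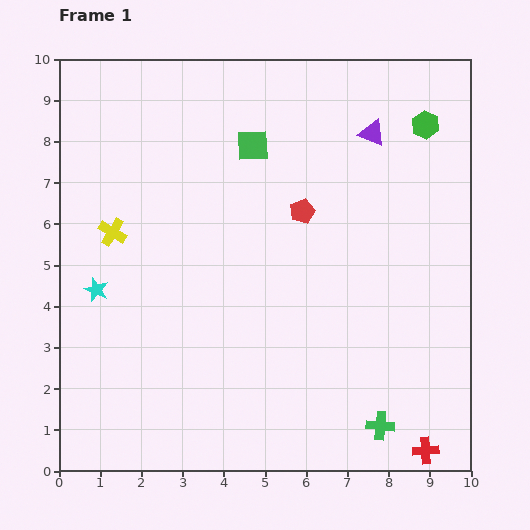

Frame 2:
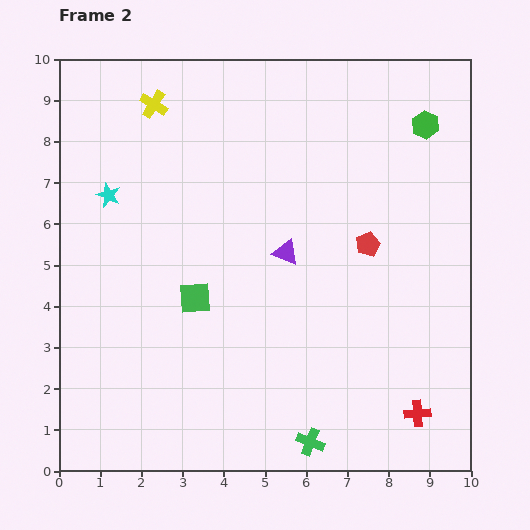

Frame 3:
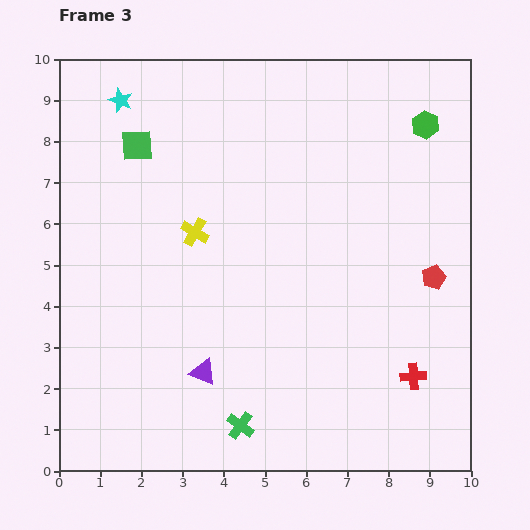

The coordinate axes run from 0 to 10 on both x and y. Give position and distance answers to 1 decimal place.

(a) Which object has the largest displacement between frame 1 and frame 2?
the green square

(moved 4.0; next 3.6)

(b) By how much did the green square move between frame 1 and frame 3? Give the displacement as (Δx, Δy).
(-2.8, 0.0)

The green square was at (4.7, 7.9) in frame 1 and (1.9, 7.9) in frame 3.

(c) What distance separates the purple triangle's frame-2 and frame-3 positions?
3.5

The purple triangle moved from (5.5, 5.3) to (3.5, 2.4), a distance of √(2.0² + 2.9²) ≈ 3.5.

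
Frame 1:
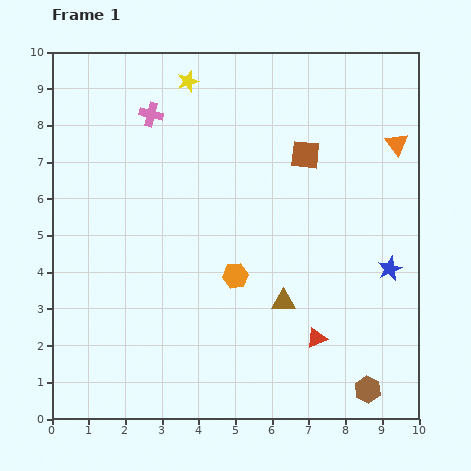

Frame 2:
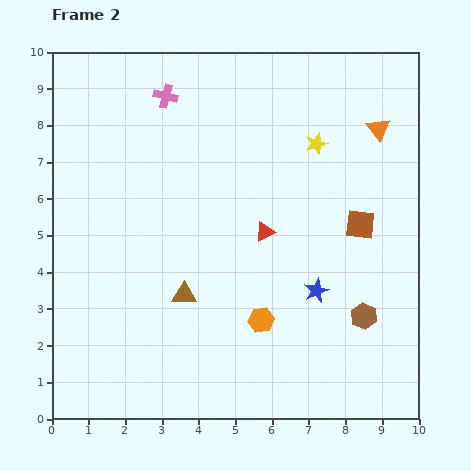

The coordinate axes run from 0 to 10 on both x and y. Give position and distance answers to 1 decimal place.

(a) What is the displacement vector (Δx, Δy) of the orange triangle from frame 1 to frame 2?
(-0.5, 0.4)

The orange triangle was at (9.4, 7.5) in frame 1 and (8.9, 7.9) in frame 2.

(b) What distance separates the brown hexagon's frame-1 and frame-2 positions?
2.0

The brown hexagon moved from (8.6, 0.8) to (8.5, 2.8), a distance of √(0.1² + 2.0²) ≈ 2.0.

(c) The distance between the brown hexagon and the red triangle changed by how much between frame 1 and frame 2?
+1.5

Distance in frame 1: 2.0. Distance in frame 2: 3.5.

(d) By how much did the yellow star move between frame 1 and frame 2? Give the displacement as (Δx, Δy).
(3.5, -1.7)

The yellow star was at (3.7, 9.2) in frame 1 and (7.2, 7.5) in frame 2.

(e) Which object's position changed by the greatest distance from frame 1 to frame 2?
the yellow star

(moved 3.9; next 3.2)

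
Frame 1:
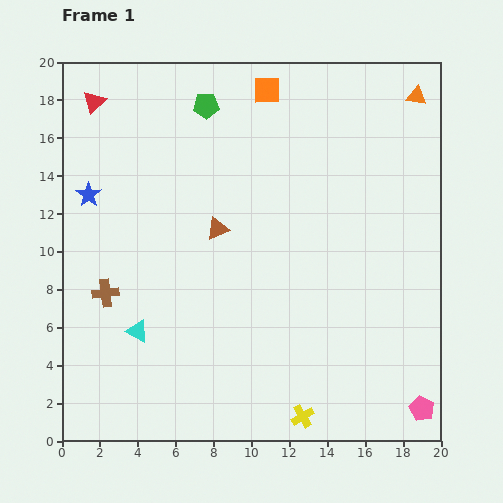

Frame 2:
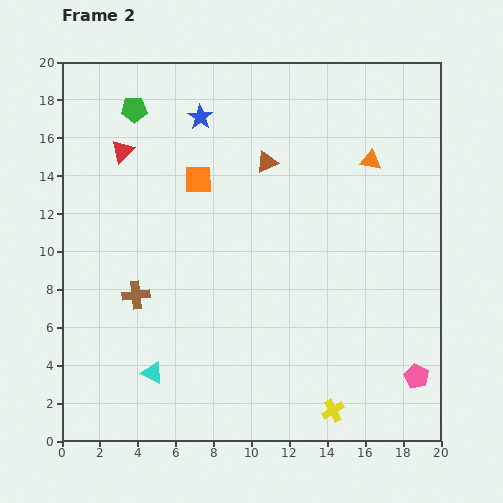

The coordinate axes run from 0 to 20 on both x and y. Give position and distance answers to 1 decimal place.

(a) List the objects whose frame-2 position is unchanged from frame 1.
none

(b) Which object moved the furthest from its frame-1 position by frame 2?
the blue star

(moved 7.2; next 5.9)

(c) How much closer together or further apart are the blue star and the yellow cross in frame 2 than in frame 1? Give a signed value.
+0.7

Distance in frame 1: 16.3. Distance in frame 2: 17.0.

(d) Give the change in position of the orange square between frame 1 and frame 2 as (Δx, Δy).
(-3.6, -4.7)

The orange square was at (10.8, 18.5) in frame 1 and (7.2, 13.8) in frame 2.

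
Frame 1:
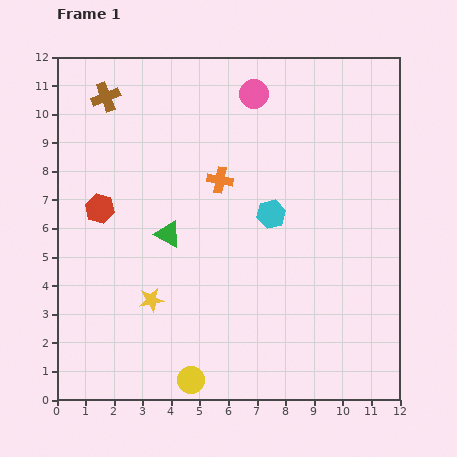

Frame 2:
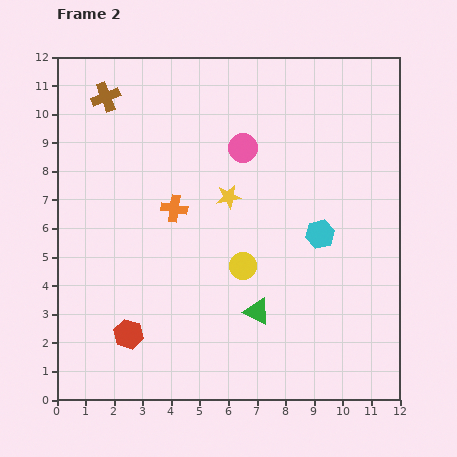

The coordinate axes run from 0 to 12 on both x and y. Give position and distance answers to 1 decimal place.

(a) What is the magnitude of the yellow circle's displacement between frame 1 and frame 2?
4.4

The yellow circle moved from (4.7, 0.7) to (6.5, 4.7), a distance of √(1.8² + 4.0²) ≈ 4.4.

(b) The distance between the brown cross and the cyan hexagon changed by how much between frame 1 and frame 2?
+1.8

Distance in frame 1: 7.1. Distance in frame 2: 8.9.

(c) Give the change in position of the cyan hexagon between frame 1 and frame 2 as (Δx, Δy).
(1.7, -0.7)

The cyan hexagon was at (7.5, 6.5) in frame 1 and (9.2, 5.8) in frame 2.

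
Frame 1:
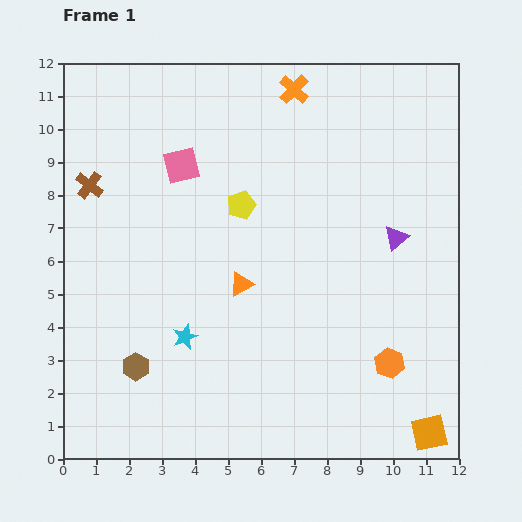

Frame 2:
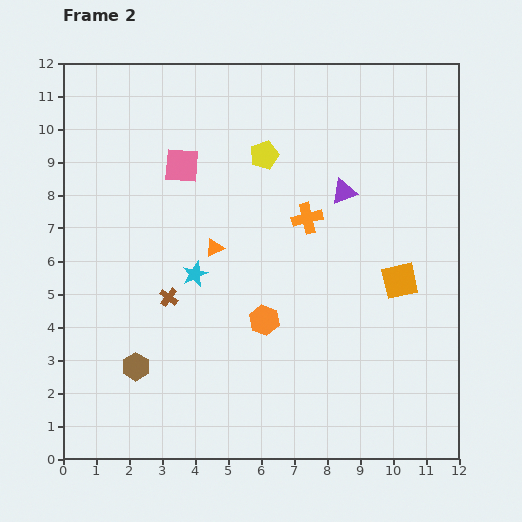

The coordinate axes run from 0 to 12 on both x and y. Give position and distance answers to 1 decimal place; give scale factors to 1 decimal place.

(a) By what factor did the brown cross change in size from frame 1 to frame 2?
0.7×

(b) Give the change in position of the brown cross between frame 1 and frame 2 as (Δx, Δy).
(2.4, -3.4)

The brown cross was at (0.8, 8.3) in frame 1 and (3.2, 4.9) in frame 2.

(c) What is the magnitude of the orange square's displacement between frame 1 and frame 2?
4.7

The orange square moved from (11.1, 0.8) to (10.2, 5.4), a distance of √(0.9² + 4.6²) ≈ 4.7.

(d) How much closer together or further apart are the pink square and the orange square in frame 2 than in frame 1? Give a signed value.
-3.5

Distance in frame 1: 11.0. Distance in frame 2: 7.5.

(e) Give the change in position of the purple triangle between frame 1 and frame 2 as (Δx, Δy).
(-1.6, 1.4)

The purple triangle was at (10.1, 6.7) in frame 1 and (8.5, 8.1) in frame 2.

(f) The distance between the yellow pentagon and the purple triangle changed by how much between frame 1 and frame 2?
-2.2

Distance in frame 1: 4.8. Distance in frame 2: 2.6.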